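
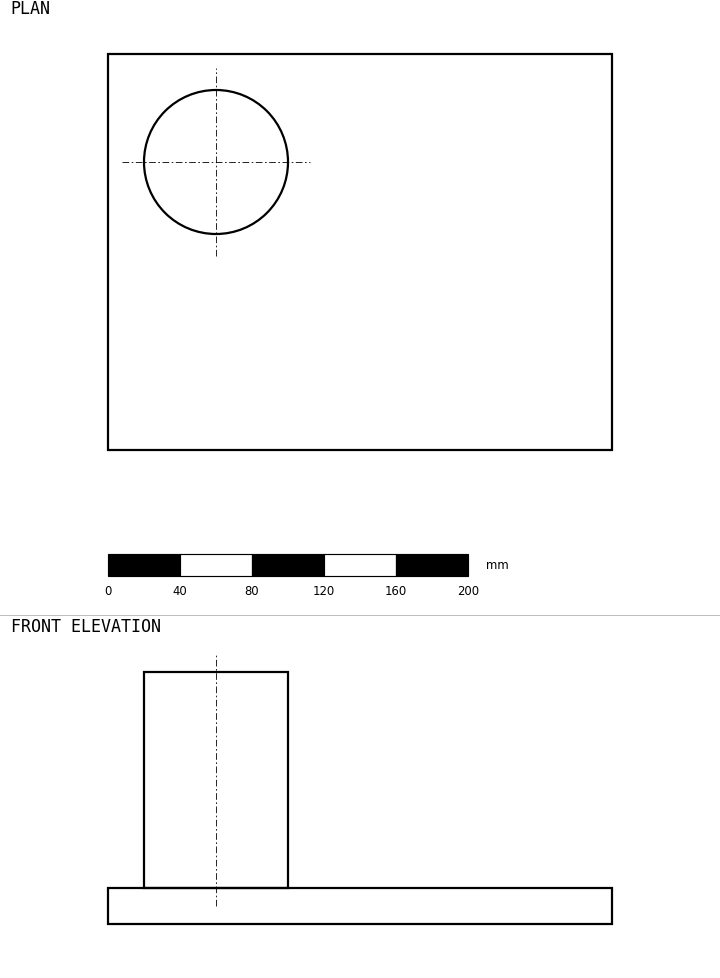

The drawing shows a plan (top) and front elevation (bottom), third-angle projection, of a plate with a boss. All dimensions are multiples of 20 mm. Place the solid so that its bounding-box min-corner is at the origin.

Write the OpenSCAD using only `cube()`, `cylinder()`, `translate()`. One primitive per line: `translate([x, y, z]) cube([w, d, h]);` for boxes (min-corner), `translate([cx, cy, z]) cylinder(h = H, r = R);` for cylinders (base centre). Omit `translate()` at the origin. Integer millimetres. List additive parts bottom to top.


cube([280, 220, 20]);
translate([60, 160, 20]) cylinder(h = 120, r = 40);


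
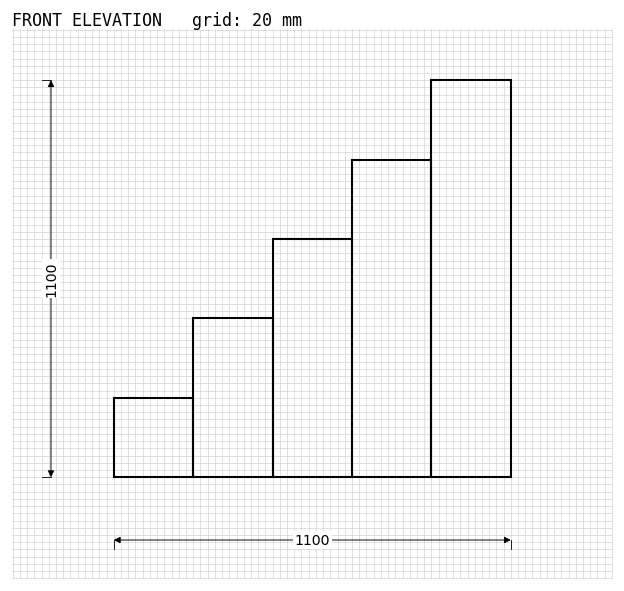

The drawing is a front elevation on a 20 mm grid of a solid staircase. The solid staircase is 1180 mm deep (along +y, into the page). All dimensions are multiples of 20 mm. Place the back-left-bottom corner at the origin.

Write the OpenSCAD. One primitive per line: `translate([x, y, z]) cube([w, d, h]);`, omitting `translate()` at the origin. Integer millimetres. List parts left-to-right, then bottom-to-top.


cube([220, 1180, 220]);
translate([220, 0, 0]) cube([220, 1180, 440]);
translate([440, 0, 0]) cube([220, 1180, 660]);
translate([660, 0, 0]) cube([220, 1180, 880]);
translate([880, 0, 0]) cube([220, 1180, 1100]);


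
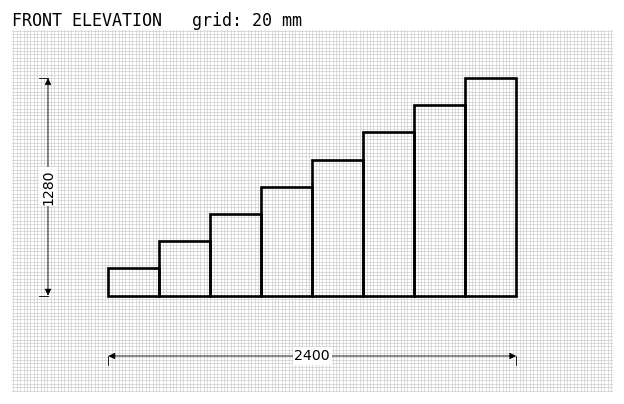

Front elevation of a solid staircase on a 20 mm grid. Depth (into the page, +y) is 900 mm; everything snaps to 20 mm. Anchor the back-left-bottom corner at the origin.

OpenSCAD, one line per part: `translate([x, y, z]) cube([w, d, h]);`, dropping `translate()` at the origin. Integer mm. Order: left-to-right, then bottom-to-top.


cube([300, 900, 160]);
translate([300, 0, 0]) cube([300, 900, 320]);
translate([600, 0, 0]) cube([300, 900, 480]);
translate([900, 0, 0]) cube([300, 900, 640]);
translate([1200, 0, 0]) cube([300, 900, 800]);
translate([1500, 0, 0]) cube([300, 900, 960]);
translate([1800, 0, 0]) cube([300, 900, 1120]);
translate([2100, 0, 0]) cube([300, 900, 1280]);


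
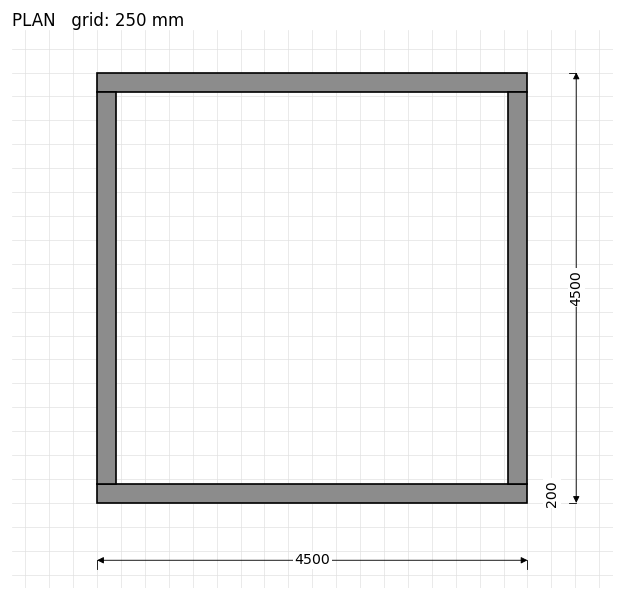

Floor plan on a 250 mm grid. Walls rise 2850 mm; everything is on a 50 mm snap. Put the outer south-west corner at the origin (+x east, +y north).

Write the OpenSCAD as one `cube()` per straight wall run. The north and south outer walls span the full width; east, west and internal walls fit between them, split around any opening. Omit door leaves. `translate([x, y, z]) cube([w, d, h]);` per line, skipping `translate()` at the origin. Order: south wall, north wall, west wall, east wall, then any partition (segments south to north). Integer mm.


cube([4500, 200, 2850]);
translate([0, 4300, 0]) cube([4500, 200, 2850]);
translate([0, 200, 0]) cube([200, 4100, 2850]);
translate([4300, 200, 0]) cube([200, 4100, 2850]);


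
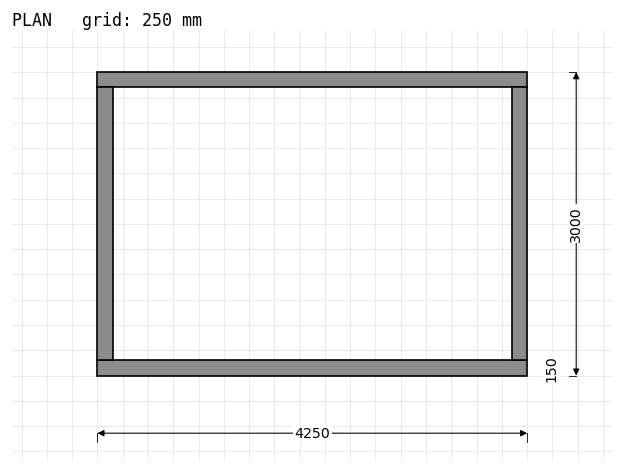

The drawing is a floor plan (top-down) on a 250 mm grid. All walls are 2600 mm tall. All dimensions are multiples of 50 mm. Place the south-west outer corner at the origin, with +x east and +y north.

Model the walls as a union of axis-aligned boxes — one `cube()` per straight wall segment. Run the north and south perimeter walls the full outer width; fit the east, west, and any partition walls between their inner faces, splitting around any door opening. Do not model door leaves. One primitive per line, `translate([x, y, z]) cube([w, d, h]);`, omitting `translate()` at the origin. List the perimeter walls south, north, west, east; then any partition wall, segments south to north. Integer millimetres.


cube([4250, 150, 2600]);
translate([0, 2850, 0]) cube([4250, 150, 2600]);
translate([0, 150, 0]) cube([150, 2700, 2600]);
translate([4100, 150, 0]) cube([150, 2700, 2600]);


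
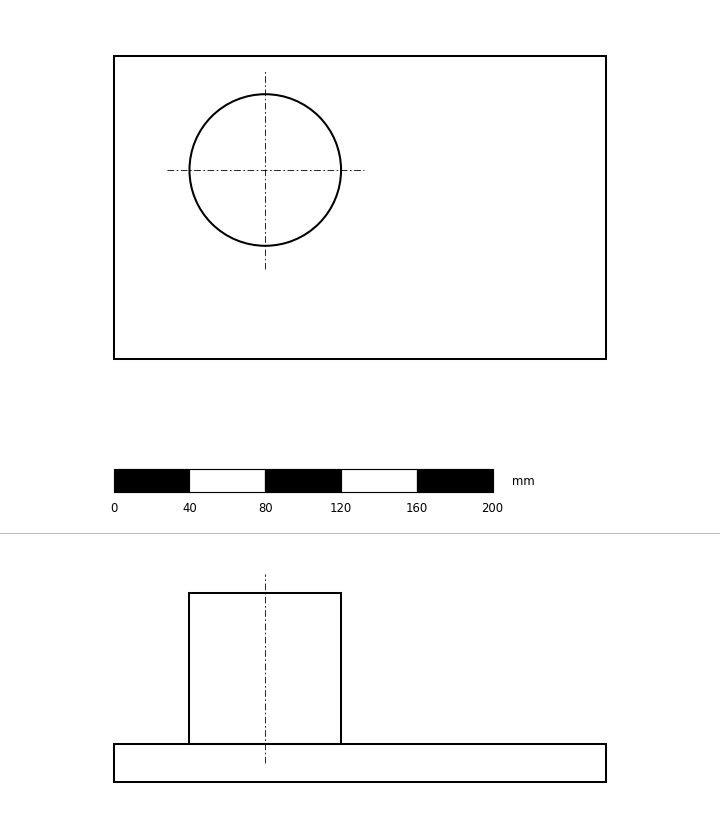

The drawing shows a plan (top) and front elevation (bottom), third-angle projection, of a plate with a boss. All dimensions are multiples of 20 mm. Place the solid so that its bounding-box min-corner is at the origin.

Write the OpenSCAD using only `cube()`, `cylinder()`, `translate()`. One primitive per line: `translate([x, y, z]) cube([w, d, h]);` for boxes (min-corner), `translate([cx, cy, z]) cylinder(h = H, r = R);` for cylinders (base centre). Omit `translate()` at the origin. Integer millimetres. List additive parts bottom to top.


cube([260, 160, 20]);
translate([80, 100, 20]) cylinder(h = 80, r = 40);


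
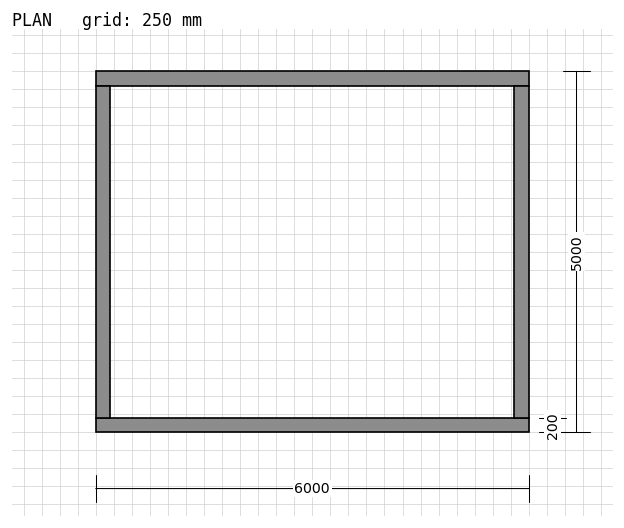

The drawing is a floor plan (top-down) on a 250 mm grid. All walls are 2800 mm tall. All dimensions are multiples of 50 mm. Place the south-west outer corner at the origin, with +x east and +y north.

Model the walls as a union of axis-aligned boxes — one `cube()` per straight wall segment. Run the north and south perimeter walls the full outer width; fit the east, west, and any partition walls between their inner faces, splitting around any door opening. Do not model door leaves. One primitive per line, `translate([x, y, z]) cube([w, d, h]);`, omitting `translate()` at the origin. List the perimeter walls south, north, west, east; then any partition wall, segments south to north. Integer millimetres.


cube([6000, 200, 2800]);
translate([0, 4800, 0]) cube([6000, 200, 2800]);
translate([0, 200, 0]) cube([200, 4600, 2800]);
translate([5800, 200, 0]) cube([200, 4600, 2800]);


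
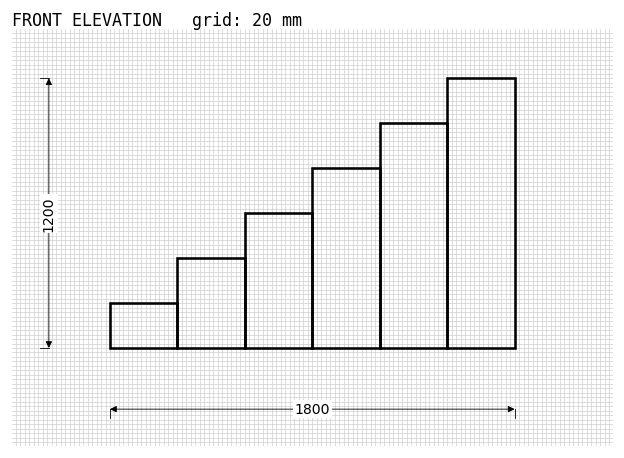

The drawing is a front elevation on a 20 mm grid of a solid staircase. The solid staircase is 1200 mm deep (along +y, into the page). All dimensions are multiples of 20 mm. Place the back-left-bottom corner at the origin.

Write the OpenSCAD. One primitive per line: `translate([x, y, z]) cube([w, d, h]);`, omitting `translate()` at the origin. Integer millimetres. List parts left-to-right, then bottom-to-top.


cube([300, 1200, 200]);
translate([300, 0, 0]) cube([300, 1200, 400]);
translate([600, 0, 0]) cube([300, 1200, 600]);
translate([900, 0, 0]) cube([300, 1200, 800]);
translate([1200, 0, 0]) cube([300, 1200, 1000]);
translate([1500, 0, 0]) cube([300, 1200, 1200]);


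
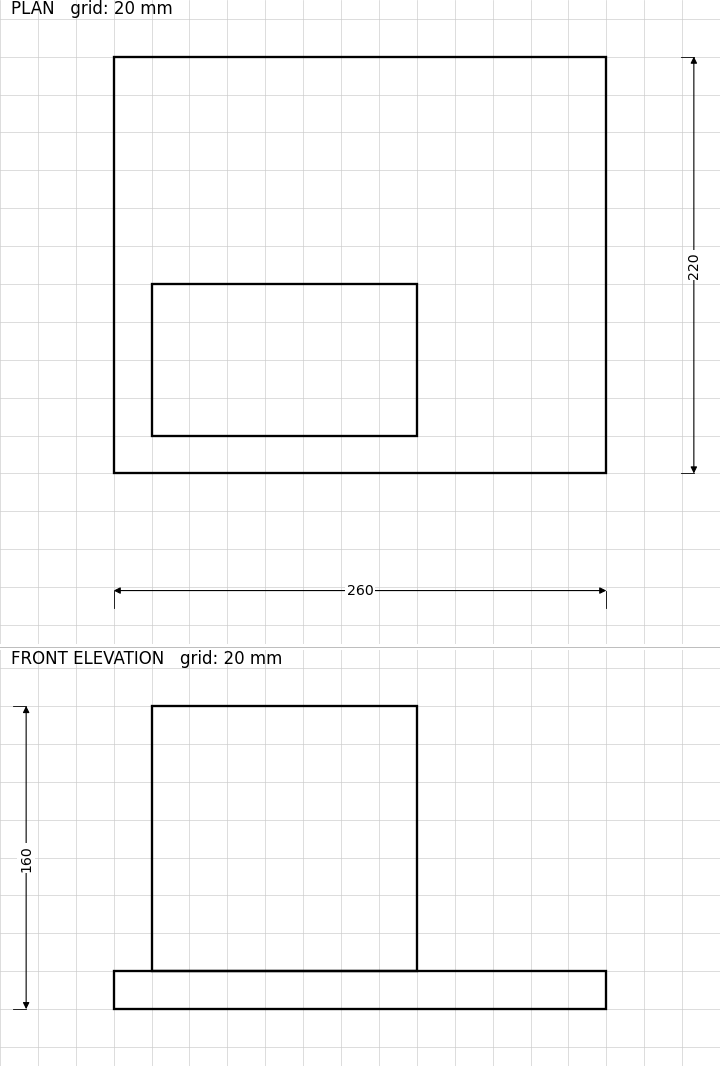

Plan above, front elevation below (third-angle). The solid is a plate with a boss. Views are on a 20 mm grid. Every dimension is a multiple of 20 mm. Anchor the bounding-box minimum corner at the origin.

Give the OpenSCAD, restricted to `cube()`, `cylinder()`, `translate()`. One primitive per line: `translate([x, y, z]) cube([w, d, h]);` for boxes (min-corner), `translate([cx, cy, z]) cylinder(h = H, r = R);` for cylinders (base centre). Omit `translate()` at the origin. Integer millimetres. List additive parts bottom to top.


cube([260, 220, 20]);
translate([20, 20, 20]) cube([140, 80, 140]);


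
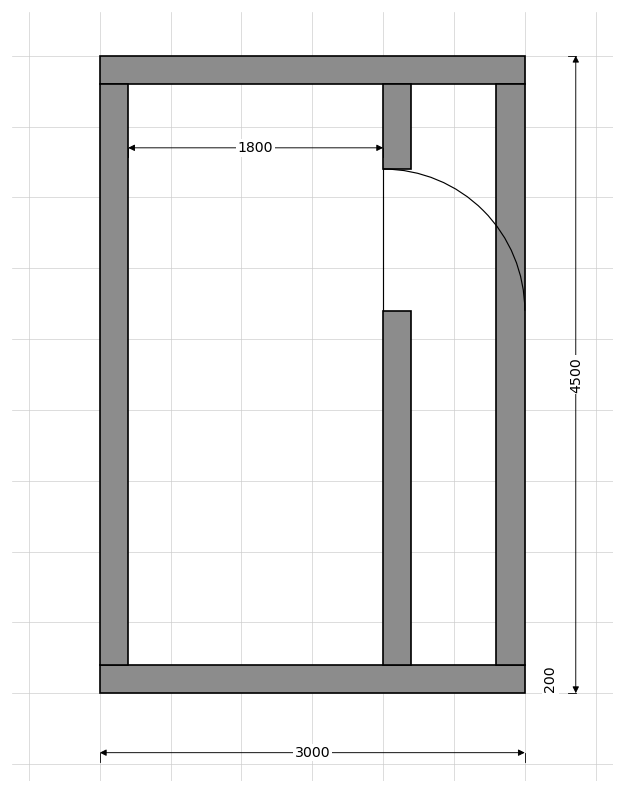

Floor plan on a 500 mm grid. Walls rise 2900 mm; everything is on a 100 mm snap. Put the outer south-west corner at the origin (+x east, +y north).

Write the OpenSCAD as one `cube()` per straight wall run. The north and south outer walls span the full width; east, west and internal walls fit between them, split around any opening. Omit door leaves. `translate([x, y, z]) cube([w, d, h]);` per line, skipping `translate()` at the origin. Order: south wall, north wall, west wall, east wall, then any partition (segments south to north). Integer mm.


cube([3000, 200, 2900]);
translate([0, 4300, 0]) cube([3000, 200, 2900]);
translate([0, 200, 0]) cube([200, 4100, 2900]);
translate([2800, 200, 0]) cube([200, 4100, 2900]);
translate([2000, 200, 0]) cube([200, 2500, 2900]);
translate([2000, 3700, 0]) cube([200, 600, 2900]);


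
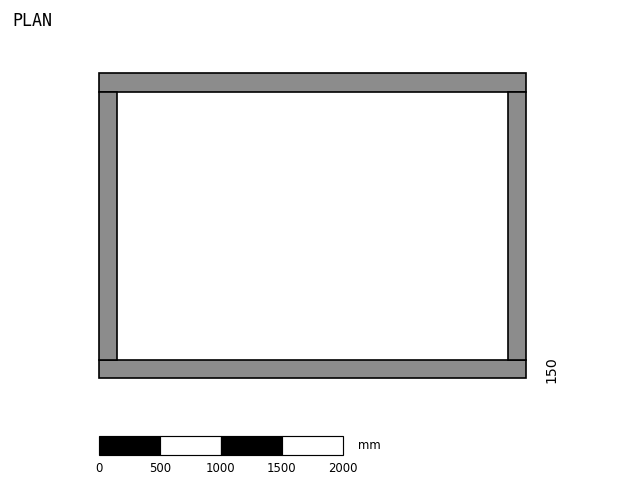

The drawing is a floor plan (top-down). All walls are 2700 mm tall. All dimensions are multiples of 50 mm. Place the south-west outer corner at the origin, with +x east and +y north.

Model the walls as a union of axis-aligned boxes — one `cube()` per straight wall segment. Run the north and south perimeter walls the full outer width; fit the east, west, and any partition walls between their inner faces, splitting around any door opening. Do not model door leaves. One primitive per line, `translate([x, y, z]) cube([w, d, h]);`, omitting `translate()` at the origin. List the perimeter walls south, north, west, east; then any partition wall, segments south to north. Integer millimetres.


cube([3500, 150, 2700]);
translate([0, 2350, 0]) cube([3500, 150, 2700]);
translate([0, 150, 0]) cube([150, 2200, 2700]);
translate([3350, 150, 0]) cube([150, 2200, 2700]);


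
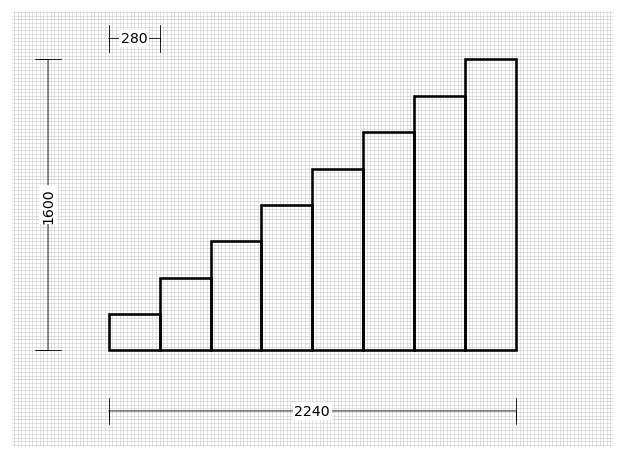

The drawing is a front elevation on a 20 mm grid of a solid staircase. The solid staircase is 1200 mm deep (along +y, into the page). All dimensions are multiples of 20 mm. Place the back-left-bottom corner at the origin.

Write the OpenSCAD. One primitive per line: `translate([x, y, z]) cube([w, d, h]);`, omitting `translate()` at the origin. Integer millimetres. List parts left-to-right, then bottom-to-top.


cube([280, 1200, 200]);
translate([280, 0, 0]) cube([280, 1200, 400]);
translate([560, 0, 0]) cube([280, 1200, 600]);
translate([840, 0, 0]) cube([280, 1200, 800]);
translate([1120, 0, 0]) cube([280, 1200, 1000]);
translate([1400, 0, 0]) cube([280, 1200, 1200]);
translate([1680, 0, 0]) cube([280, 1200, 1400]);
translate([1960, 0, 0]) cube([280, 1200, 1600]);


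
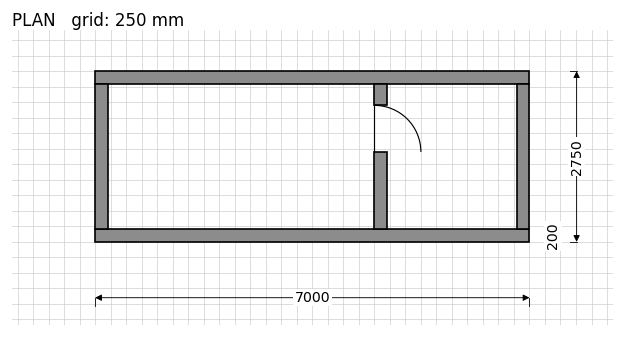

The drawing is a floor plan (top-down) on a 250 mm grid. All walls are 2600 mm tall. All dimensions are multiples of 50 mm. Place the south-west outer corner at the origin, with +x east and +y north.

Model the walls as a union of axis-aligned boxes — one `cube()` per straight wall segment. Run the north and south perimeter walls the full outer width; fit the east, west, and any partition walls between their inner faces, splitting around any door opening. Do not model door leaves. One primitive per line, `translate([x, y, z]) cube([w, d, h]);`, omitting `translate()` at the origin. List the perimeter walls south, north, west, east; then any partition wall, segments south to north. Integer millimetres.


cube([7000, 200, 2600]);
translate([0, 2550, 0]) cube([7000, 200, 2600]);
translate([0, 200, 0]) cube([200, 2350, 2600]);
translate([6800, 200, 0]) cube([200, 2350, 2600]);
translate([4500, 200, 0]) cube([200, 1250, 2600]);
translate([4500, 2200, 0]) cube([200, 350, 2600]);


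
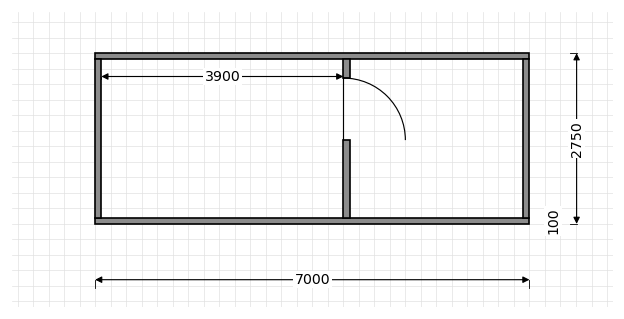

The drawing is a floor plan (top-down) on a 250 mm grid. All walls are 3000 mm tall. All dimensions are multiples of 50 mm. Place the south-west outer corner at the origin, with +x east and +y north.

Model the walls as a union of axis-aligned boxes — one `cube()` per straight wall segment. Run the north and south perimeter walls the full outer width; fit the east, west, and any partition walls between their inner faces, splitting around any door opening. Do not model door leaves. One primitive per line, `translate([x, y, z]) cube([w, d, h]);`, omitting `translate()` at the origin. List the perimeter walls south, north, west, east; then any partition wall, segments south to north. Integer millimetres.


cube([7000, 100, 3000]);
translate([0, 2650, 0]) cube([7000, 100, 3000]);
translate([0, 100, 0]) cube([100, 2550, 3000]);
translate([6900, 100, 0]) cube([100, 2550, 3000]);
translate([4000, 100, 0]) cube([100, 1250, 3000]);
translate([4000, 2350, 0]) cube([100, 300, 3000]);


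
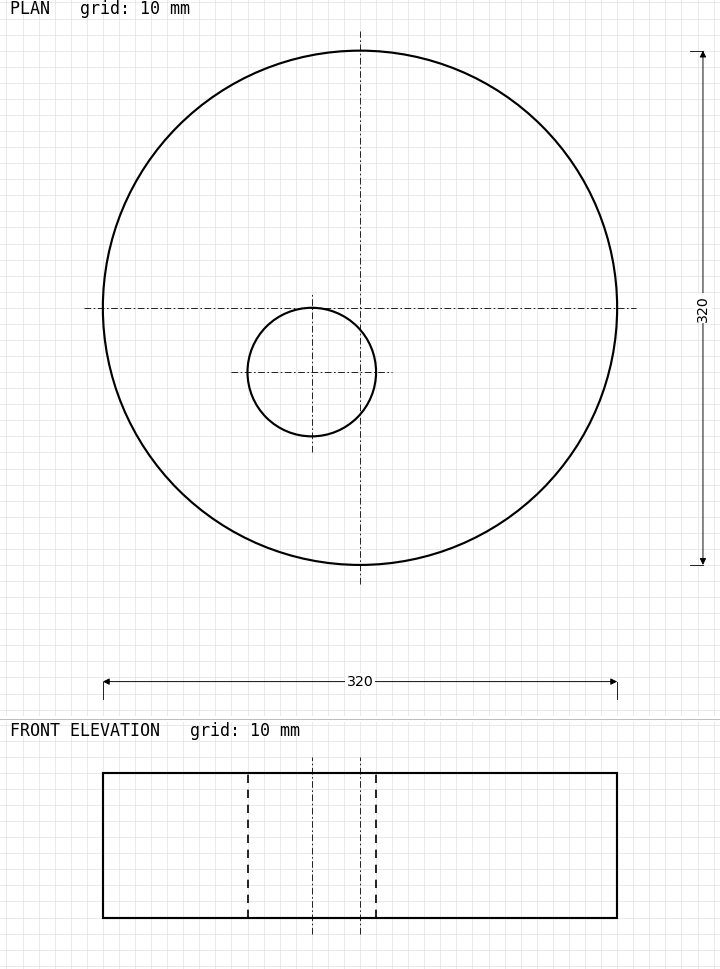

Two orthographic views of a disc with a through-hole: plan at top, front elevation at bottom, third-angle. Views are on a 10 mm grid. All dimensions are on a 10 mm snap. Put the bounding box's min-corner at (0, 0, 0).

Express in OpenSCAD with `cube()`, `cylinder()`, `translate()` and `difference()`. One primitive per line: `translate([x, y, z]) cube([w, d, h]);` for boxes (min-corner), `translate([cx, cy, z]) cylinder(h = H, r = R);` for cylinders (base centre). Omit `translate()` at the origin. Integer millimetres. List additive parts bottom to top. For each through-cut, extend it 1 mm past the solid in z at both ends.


difference() {
  translate([160, 160, 0]) cylinder(h = 90, r = 160);
  translate([130, 120, -1]) cylinder(h = 92, r = 40);
}


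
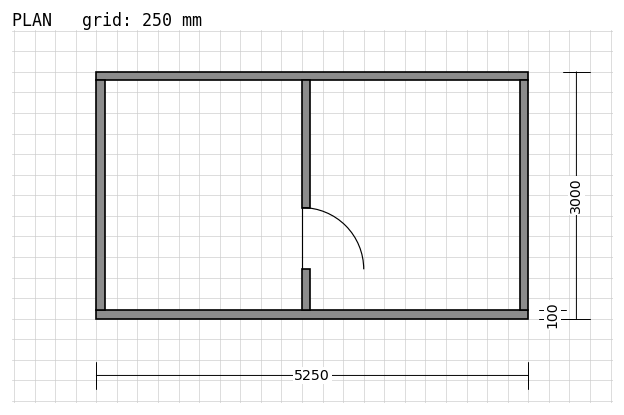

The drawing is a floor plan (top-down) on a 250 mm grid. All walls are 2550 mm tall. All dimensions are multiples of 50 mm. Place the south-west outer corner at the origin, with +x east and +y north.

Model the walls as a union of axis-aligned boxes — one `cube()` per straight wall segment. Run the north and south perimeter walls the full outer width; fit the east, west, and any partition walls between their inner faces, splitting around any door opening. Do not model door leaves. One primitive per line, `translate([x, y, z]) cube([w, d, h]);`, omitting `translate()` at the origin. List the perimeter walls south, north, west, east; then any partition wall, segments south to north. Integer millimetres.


cube([5250, 100, 2550]);
translate([0, 2900, 0]) cube([5250, 100, 2550]);
translate([0, 100, 0]) cube([100, 2800, 2550]);
translate([5150, 100, 0]) cube([100, 2800, 2550]);
translate([2500, 100, 0]) cube([100, 500, 2550]);
translate([2500, 1350, 0]) cube([100, 1550, 2550]);


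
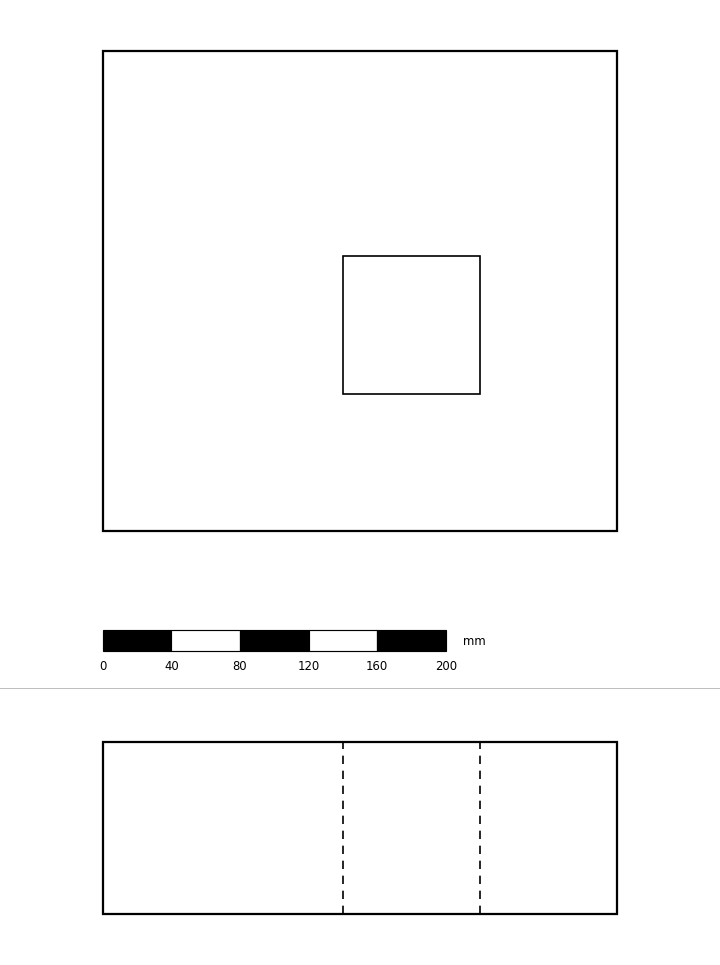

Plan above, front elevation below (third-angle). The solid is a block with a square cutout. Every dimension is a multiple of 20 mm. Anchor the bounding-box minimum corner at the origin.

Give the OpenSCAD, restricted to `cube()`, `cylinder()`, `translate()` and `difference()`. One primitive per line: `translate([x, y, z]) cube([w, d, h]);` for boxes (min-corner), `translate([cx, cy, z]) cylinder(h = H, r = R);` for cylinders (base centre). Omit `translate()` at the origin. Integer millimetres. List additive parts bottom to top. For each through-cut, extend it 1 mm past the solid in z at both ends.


difference() {
  cube([300, 280, 100]);
  translate([140, 80, -1]) cube([80, 80, 102]);
}


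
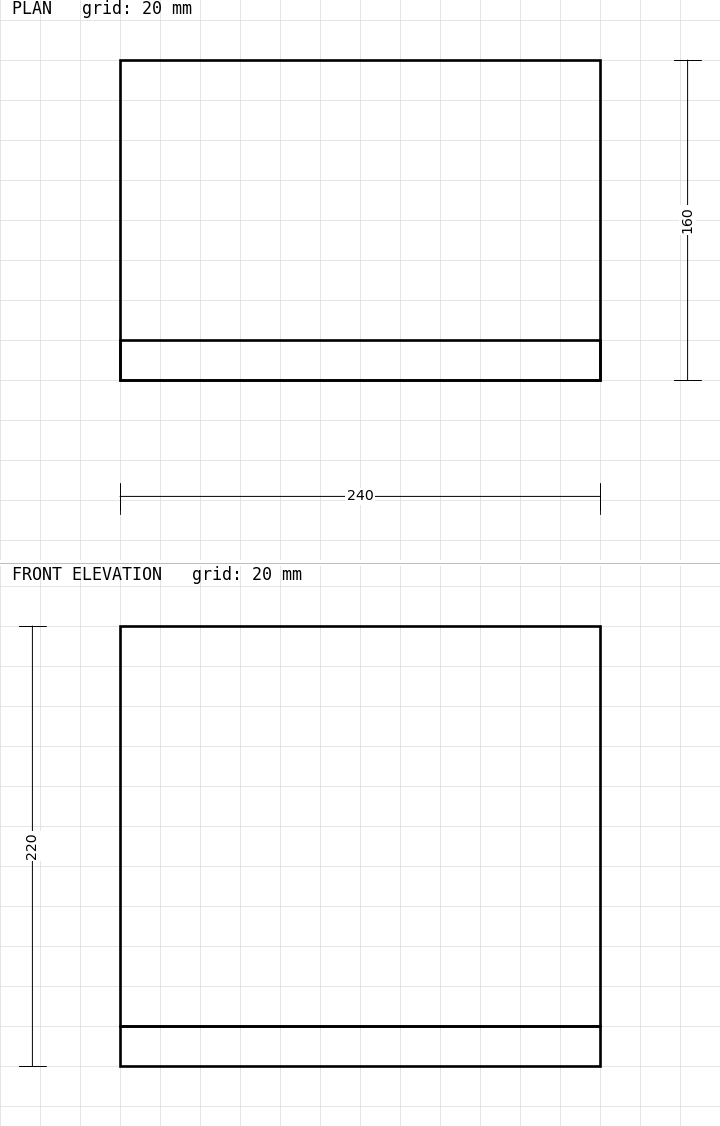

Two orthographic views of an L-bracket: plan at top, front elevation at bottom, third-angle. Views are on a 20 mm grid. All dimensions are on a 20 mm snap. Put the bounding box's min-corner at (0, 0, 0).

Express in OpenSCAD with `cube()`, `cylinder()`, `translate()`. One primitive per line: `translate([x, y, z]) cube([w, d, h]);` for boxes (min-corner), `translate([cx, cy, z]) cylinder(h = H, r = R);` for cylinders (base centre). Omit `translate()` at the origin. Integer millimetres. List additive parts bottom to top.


cube([240, 160, 20]);
translate([0, 0, 20]) cube([240, 20, 200]);


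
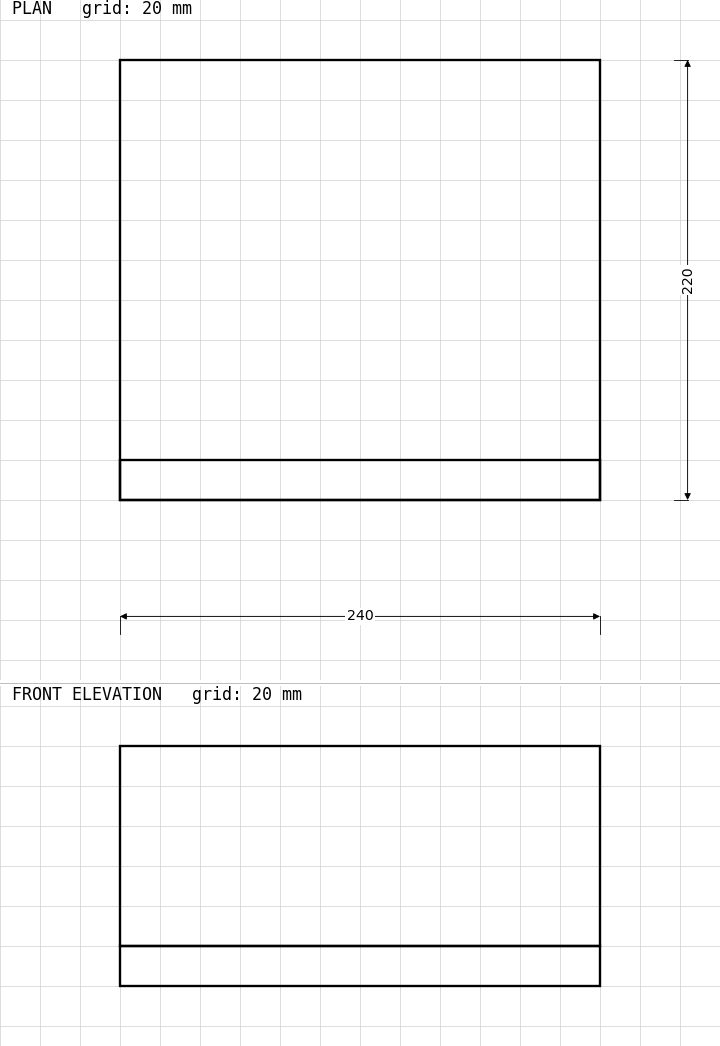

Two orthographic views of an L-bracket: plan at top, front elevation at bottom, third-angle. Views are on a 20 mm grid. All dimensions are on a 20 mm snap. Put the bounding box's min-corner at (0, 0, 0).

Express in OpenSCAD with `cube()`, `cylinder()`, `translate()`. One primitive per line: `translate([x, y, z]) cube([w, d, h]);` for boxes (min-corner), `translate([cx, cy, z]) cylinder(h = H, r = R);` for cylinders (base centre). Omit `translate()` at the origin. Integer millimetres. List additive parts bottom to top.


cube([240, 220, 20]);
translate([0, 0, 20]) cube([240, 20, 100]);


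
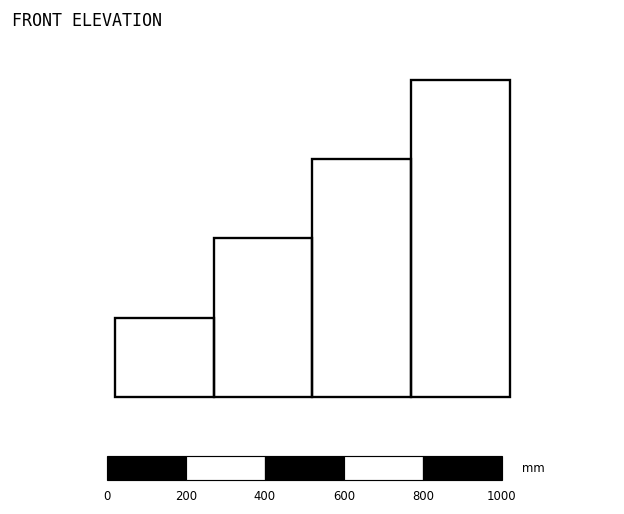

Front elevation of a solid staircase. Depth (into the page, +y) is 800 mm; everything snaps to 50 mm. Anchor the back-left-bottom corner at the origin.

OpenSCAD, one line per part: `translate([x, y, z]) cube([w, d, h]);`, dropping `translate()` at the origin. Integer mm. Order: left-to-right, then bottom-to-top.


cube([250, 800, 200]);
translate([250, 0, 0]) cube([250, 800, 400]);
translate([500, 0, 0]) cube([250, 800, 600]);
translate([750, 0, 0]) cube([250, 800, 800]);


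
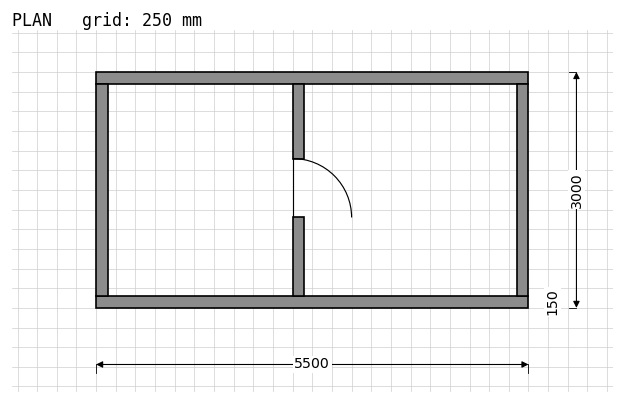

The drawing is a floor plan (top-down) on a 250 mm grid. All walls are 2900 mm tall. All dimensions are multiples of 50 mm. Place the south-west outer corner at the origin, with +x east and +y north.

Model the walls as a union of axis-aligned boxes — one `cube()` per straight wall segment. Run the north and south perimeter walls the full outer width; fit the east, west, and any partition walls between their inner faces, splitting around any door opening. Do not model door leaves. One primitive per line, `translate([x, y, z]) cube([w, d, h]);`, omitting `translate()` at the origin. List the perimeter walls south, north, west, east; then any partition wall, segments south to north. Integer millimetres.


cube([5500, 150, 2900]);
translate([0, 2850, 0]) cube([5500, 150, 2900]);
translate([0, 150, 0]) cube([150, 2700, 2900]);
translate([5350, 150, 0]) cube([150, 2700, 2900]);
translate([2500, 150, 0]) cube([150, 1000, 2900]);
translate([2500, 1900, 0]) cube([150, 950, 2900]);


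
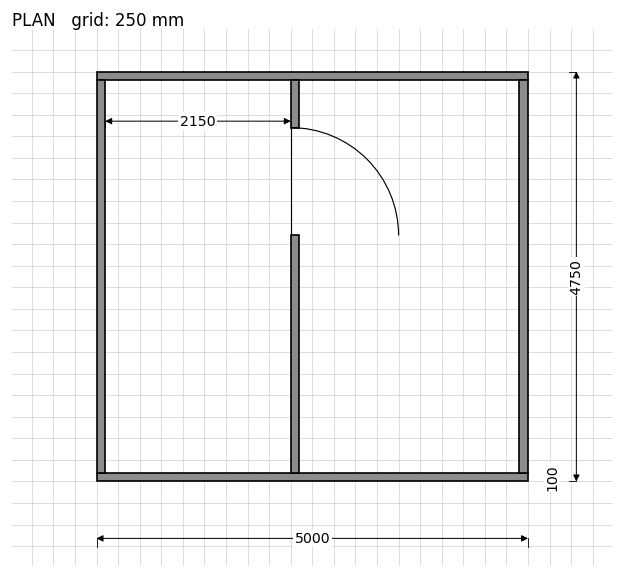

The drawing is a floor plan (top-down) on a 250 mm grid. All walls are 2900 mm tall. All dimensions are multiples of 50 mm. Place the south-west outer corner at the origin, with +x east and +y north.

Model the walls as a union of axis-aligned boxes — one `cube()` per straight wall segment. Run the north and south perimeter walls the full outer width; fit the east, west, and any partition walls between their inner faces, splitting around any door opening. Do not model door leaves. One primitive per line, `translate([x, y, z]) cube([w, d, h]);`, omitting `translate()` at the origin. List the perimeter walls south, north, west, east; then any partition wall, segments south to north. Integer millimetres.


cube([5000, 100, 2900]);
translate([0, 4650, 0]) cube([5000, 100, 2900]);
translate([0, 100, 0]) cube([100, 4550, 2900]);
translate([4900, 100, 0]) cube([100, 4550, 2900]);
translate([2250, 100, 0]) cube([100, 2750, 2900]);
translate([2250, 4100, 0]) cube([100, 550, 2900]);


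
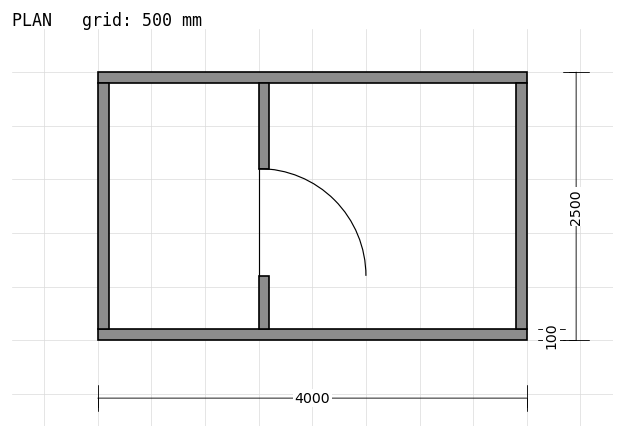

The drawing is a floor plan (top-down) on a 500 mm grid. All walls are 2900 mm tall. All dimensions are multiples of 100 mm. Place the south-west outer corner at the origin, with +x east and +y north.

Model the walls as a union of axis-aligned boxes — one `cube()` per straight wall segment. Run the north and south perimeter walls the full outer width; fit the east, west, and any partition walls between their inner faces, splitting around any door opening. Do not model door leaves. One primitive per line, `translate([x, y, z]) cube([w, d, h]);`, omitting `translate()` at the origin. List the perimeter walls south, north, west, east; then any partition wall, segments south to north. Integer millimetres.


cube([4000, 100, 2900]);
translate([0, 2400, 0]) cube([4000, 100, 2900]);
translate([0, 100, 0]) cube([100, 2300, 2900]);
translate([3900, 100, 0]) cube([100, 2300, 2900]);
translate([1500, 100, 0]) cube([100, 500, 2900]);
translate([1500, 1600, 0]) cube([100, 800, 2900]);


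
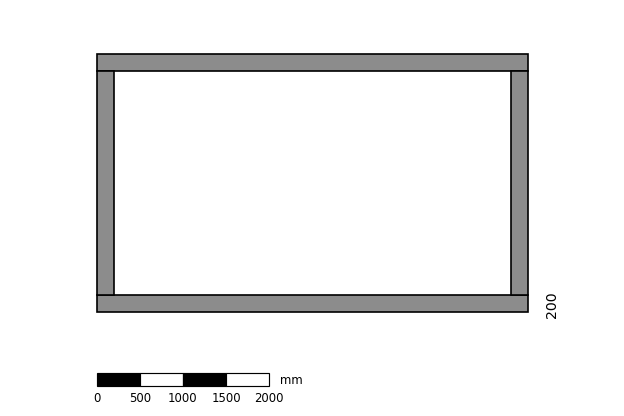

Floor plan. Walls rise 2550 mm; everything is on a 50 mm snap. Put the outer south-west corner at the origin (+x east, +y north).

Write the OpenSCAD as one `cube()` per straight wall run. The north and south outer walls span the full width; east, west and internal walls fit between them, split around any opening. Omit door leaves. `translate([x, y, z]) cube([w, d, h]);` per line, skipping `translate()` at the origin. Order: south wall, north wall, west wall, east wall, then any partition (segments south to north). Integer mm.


cube([5000, 200, 2550]);
translate([0, 2800, 0]) cube([5000, 200, 2550]);
translate([0, 200, 0]) cube([200, 2600, 2550]);
translate([4800, 200, 0]) cube([200, 2600, 2550]);


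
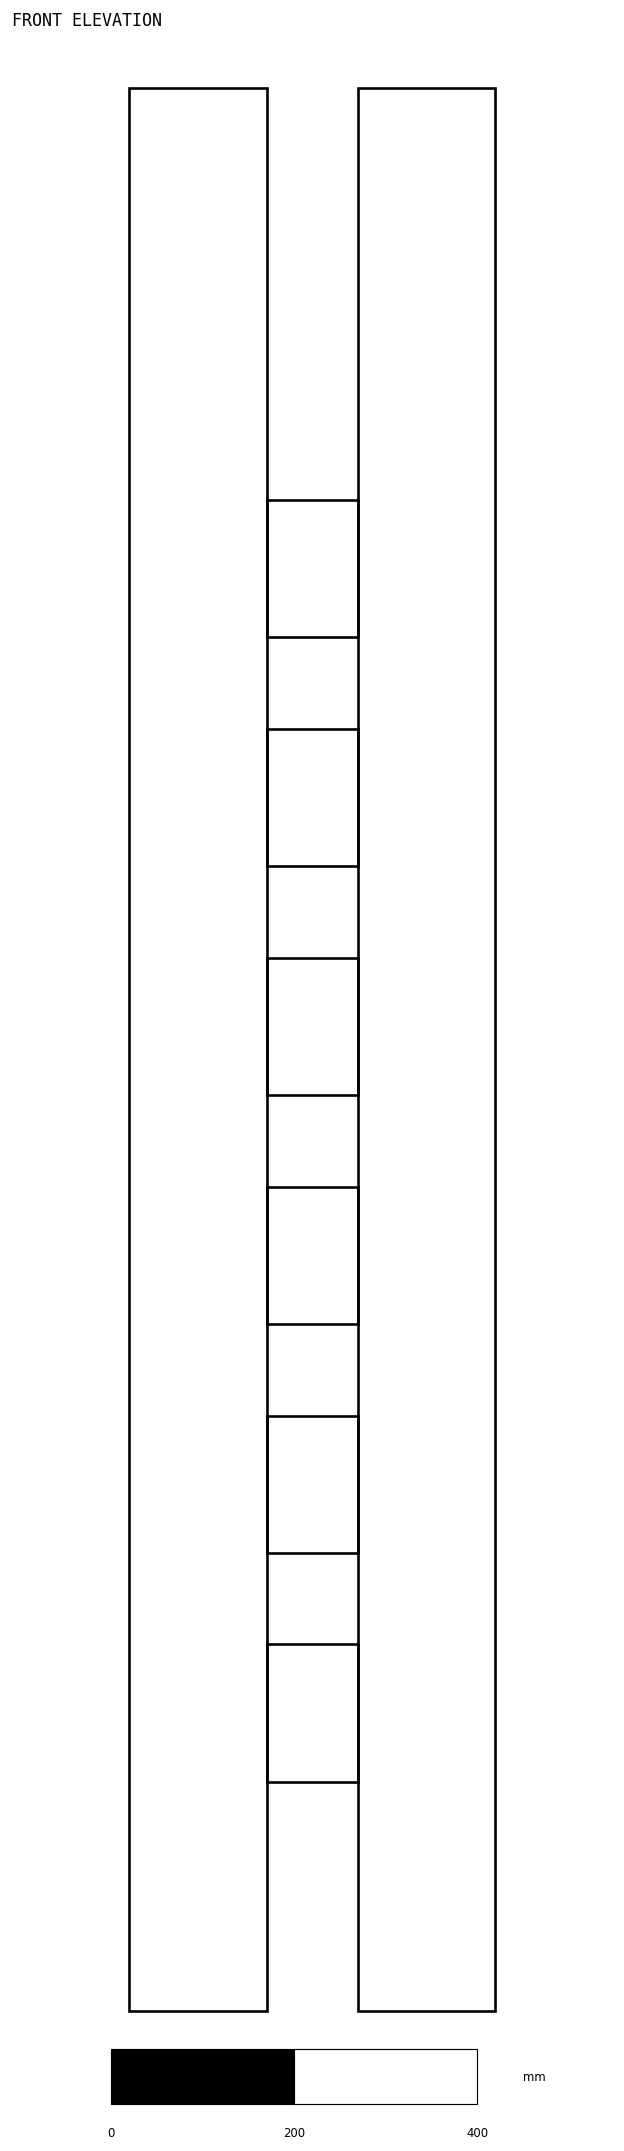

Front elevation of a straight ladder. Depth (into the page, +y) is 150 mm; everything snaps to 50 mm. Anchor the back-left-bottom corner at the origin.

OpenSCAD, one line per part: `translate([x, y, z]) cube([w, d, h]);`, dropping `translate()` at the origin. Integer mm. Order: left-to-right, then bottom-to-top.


cube([150, 150, 2100]);
translate([150, 0, 250]) cube([100, 150, 150]);
translate([150, 0, 500]) cube([100, 150, 150]);
translate([150, 0, 750]) cube([100, 150, 150]);
translate([150, 0, 1000]) cube([100, 150, 150]);
translate([150, 0, 1250]) cube([100, 150, 150]);
translate([150, 0, 1500]) cube([100, 150, 150]);
translate([250, 0, 0]) cube([150, 150, 2100]);


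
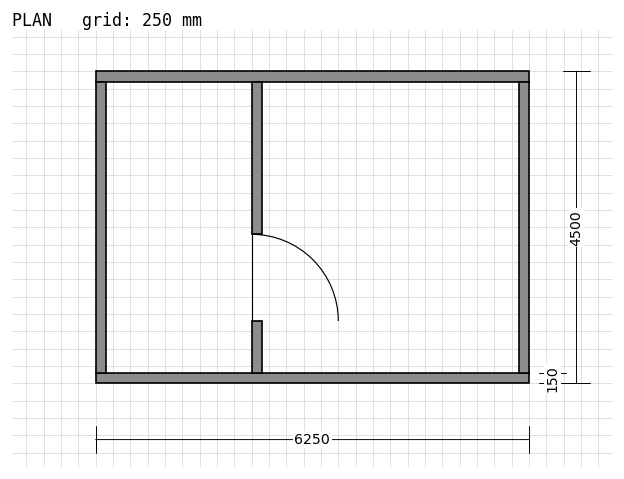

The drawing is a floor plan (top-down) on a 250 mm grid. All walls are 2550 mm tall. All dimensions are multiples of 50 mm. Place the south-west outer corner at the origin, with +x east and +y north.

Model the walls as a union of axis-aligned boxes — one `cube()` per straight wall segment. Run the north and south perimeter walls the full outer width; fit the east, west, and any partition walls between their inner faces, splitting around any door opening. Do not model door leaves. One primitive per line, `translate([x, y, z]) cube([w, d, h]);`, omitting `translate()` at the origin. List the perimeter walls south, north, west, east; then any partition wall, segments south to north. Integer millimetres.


cube([6250, 150, 2550]);
translate([0, 4350, 0]) cube([6250, 150, 2550]);
translate([0, 150, 0]) cube([150, 4200, 2550]);
translate([6100, 150, 0]) cube([150, 4200, 2550]);
translate([2250, 150, 0]) cube([150, 750, 2550]);
translate([2250, 2150, 0]) cube([150, 2200, 2550]);


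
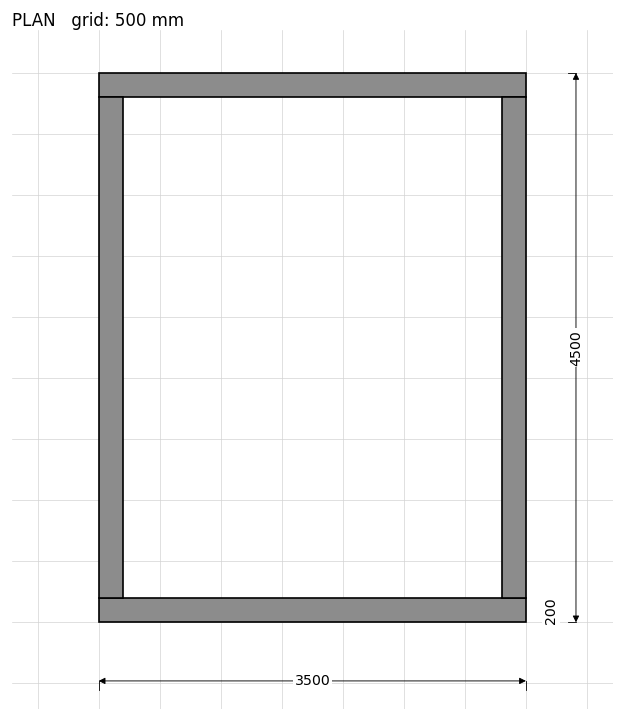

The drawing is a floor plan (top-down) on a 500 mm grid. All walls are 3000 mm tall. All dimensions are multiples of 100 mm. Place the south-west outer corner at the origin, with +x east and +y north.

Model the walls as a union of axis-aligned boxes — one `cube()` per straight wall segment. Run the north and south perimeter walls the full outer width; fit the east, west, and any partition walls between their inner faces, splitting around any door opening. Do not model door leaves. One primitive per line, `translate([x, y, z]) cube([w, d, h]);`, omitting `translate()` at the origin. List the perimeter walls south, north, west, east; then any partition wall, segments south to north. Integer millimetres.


cube([3500, 200, 3000]);
translate([0, 4300, 0]) cube([3500, 200, 3000]);
translate([0, 200, 0]) cube([200, 4100, 3000]);
translate([3300, 200, 0]) cube([200, 4100, 3000]);


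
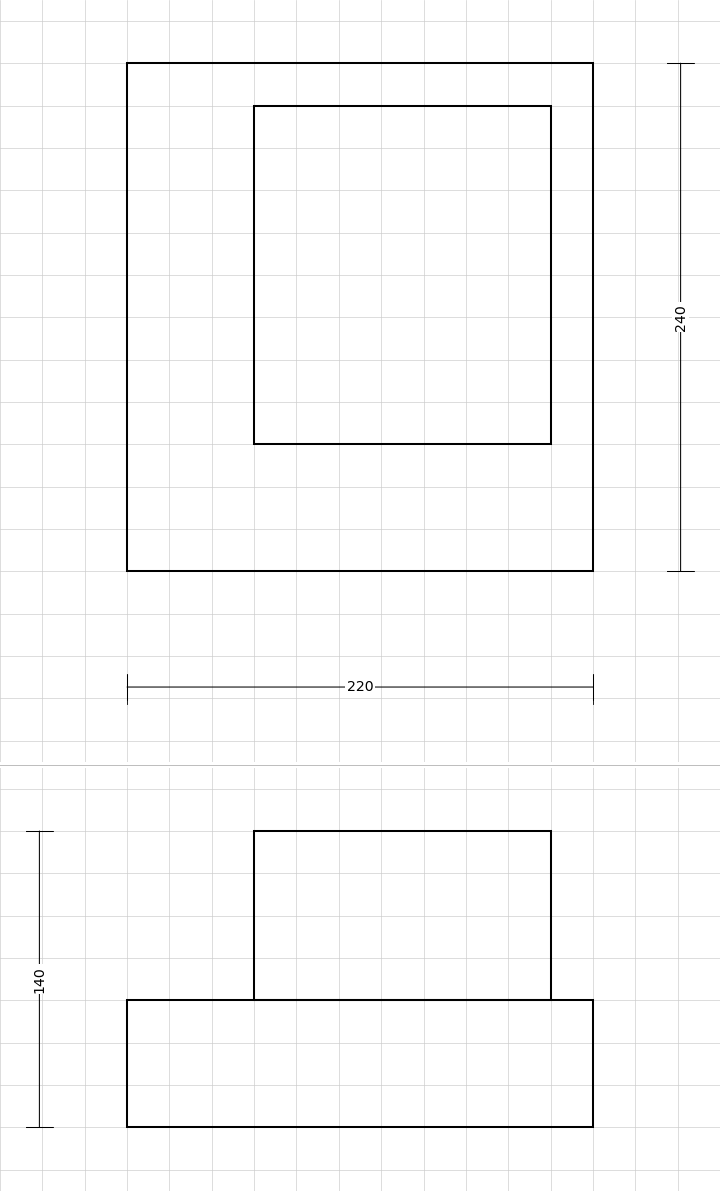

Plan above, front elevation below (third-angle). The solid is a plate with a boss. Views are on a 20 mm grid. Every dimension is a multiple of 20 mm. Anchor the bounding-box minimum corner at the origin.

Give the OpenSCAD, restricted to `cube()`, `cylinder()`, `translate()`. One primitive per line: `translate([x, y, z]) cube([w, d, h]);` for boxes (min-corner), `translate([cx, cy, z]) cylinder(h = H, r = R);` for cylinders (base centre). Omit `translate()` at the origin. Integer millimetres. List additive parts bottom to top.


cube([220, 240, 60]);
translate([60, 60, 60]) cube([140, 160, 80]);


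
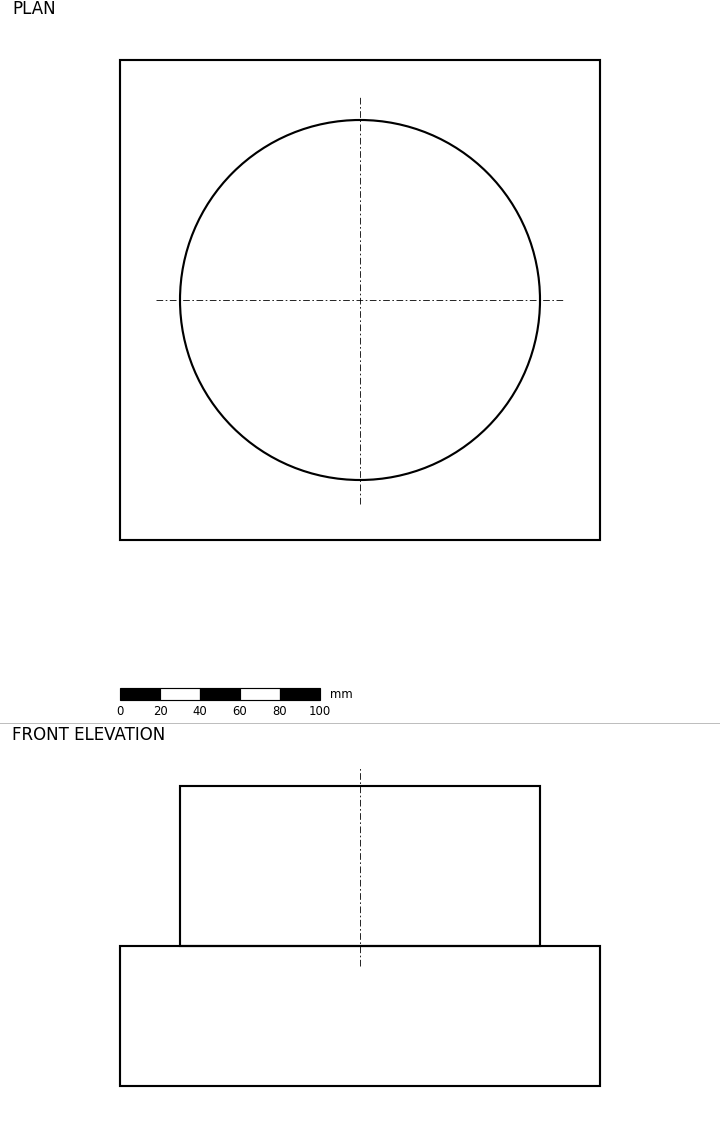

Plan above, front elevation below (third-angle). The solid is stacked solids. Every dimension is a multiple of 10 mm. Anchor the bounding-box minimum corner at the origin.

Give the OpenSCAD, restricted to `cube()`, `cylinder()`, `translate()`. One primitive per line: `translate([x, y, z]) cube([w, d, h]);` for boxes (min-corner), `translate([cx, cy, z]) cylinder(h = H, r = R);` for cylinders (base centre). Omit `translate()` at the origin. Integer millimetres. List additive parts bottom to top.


cube([240, 240, 70]);
translate([120, 120, 70]) cylinder(h = 80, r = 90);


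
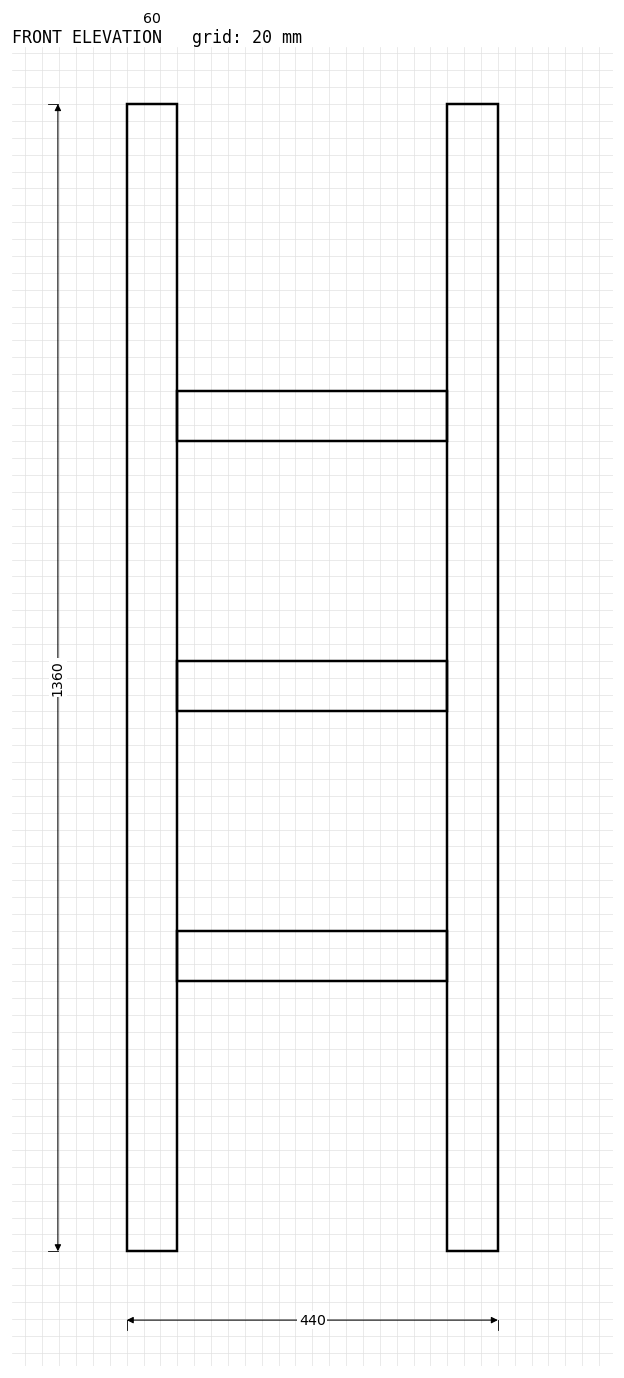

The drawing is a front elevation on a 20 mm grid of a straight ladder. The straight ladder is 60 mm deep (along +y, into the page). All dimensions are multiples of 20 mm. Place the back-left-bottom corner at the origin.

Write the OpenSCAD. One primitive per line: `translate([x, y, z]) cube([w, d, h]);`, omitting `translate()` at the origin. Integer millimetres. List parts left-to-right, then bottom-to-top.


cube([60, 60, 1360]);
translate([60, 0, 320]) cube([320, 60, 60]);
translate([60, 0, 640]) cube([320, 60, 60]);
translate([60, 0, 960]) cube([320, 60, 60]);
translate([380, 0, 0]) cube([60, 60, 1360]);


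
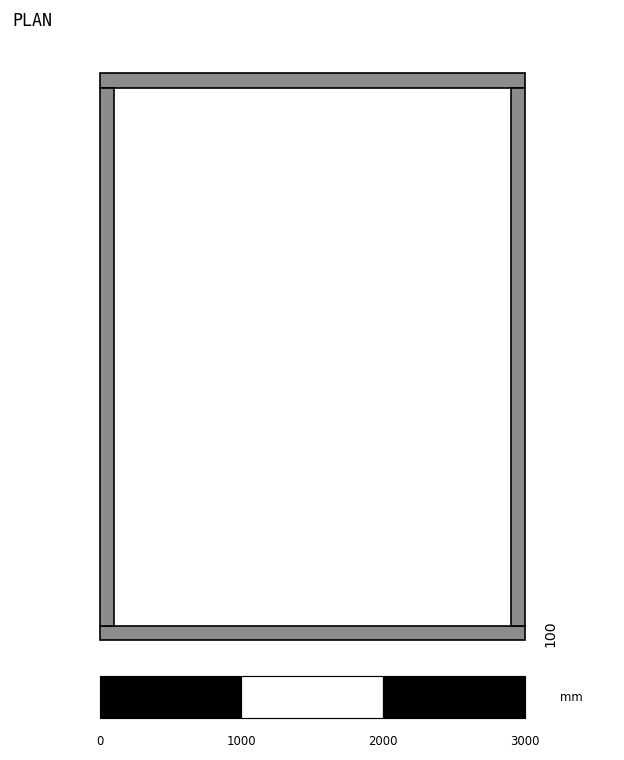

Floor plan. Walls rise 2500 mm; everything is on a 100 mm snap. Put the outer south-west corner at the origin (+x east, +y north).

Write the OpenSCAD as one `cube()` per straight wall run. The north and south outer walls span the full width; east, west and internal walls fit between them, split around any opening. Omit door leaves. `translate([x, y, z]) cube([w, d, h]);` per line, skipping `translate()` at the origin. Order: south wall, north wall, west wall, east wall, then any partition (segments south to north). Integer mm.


cube([3000, 100, 2500]);
translate([0, 3900, 0]) cube([3000, 100, 2500]);
translate([0, 100, 0]) cube([100, 3800, 2500]);
translate([2900, 100, 0]) cube([100, 3800, 2500]);


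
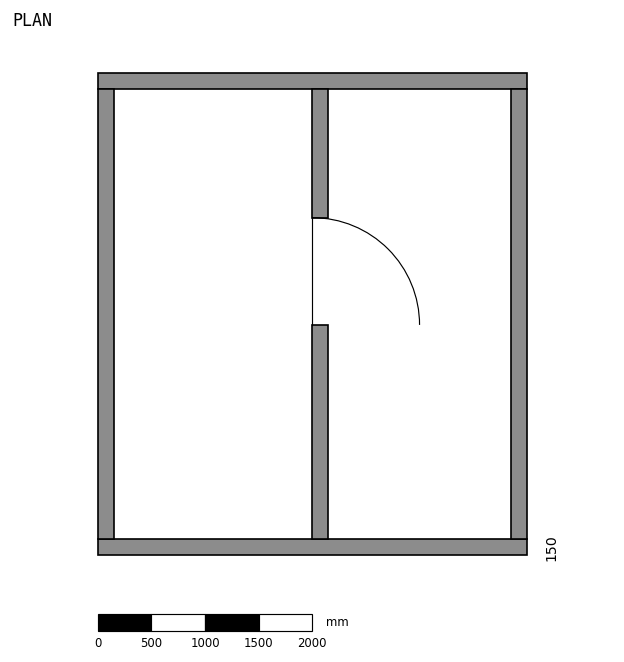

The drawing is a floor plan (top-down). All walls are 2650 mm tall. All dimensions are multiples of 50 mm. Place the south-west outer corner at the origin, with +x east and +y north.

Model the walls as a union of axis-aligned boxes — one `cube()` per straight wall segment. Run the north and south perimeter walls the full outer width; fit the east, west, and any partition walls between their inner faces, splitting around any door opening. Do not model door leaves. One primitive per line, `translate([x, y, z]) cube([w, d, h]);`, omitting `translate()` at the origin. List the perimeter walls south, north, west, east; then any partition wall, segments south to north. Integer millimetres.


cube([4000, 150, 2650]);
translate([0, 4350, 0]) cube([4000, 150, 2650]);
translate([0, 150, 0]) cube([150, 4200, 2650]);
translate([3850, 150, 0]) cube([150, 4200, 2650]);
translate([2000, 150, 0]) cube([150, 2000, 2650]);
translate([2000, 3150, 0]) cube([150, 1200, 2650]);


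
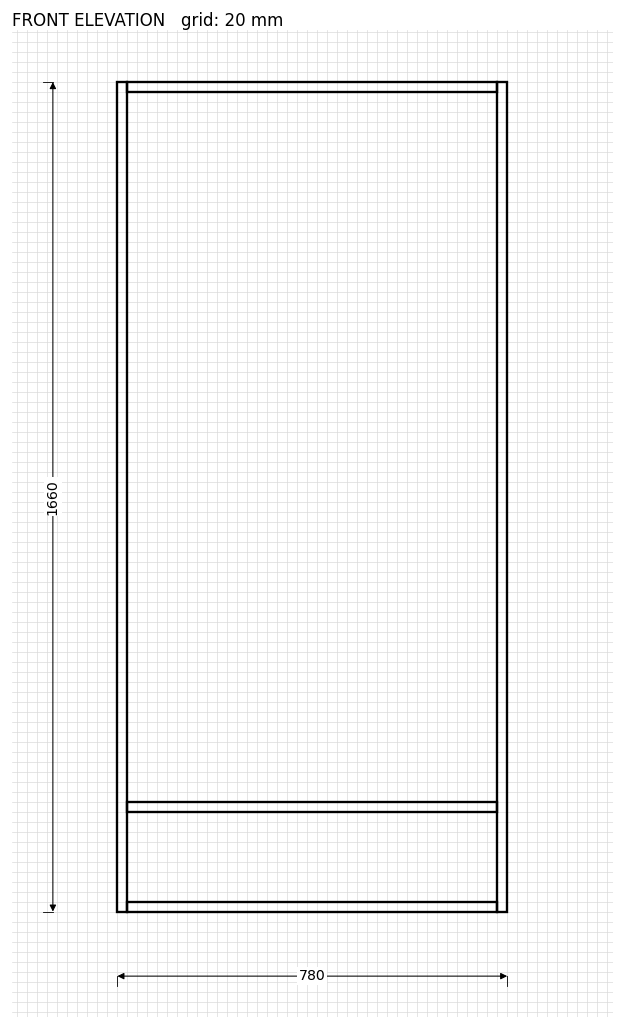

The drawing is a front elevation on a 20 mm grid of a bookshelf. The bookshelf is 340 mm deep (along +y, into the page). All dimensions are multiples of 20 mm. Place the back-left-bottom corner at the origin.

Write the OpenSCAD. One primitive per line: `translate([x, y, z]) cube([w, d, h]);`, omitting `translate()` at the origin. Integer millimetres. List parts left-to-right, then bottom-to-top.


cube([20, 340, 1660]);
translate([20, 0, 0]) cube([740, 340, 20]);
translate([20, 0, 200]) cube([740, 340, 20]);
translate([20, 0, 1640]) cube([740, 340, 20]);
translate([760, 0, 0]) cube([20, 340, 1660]);


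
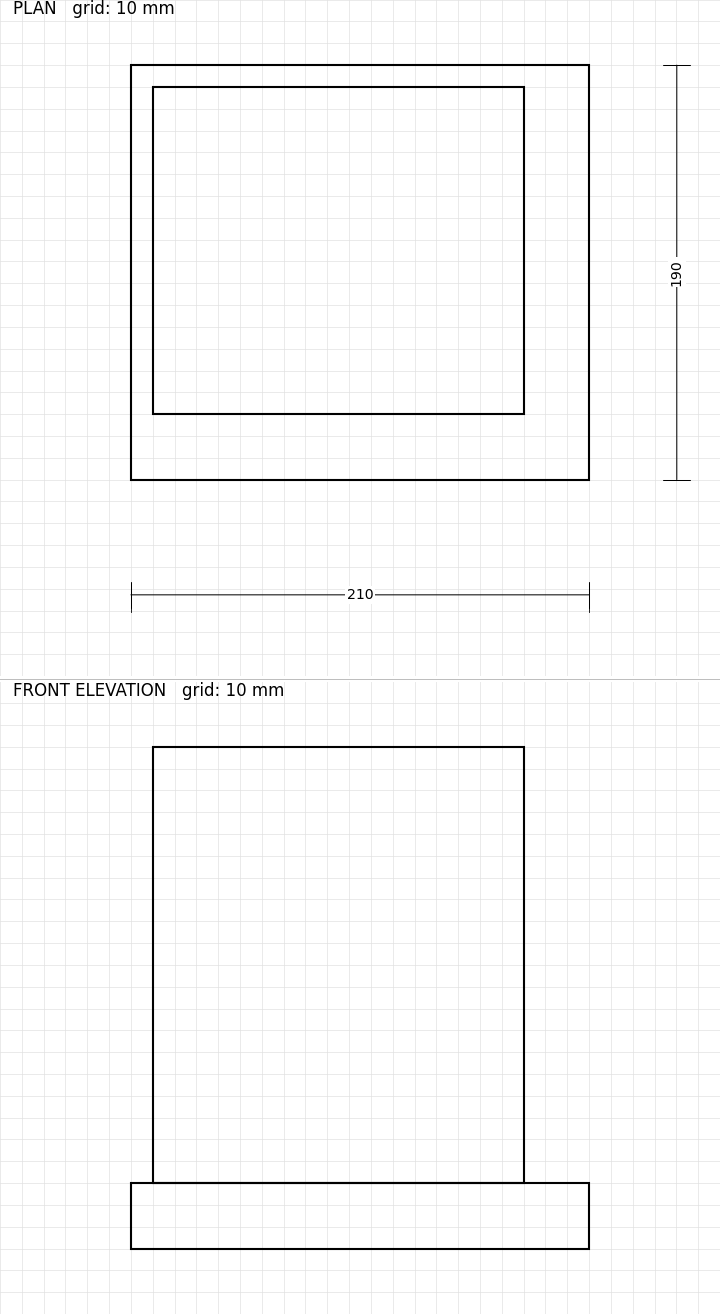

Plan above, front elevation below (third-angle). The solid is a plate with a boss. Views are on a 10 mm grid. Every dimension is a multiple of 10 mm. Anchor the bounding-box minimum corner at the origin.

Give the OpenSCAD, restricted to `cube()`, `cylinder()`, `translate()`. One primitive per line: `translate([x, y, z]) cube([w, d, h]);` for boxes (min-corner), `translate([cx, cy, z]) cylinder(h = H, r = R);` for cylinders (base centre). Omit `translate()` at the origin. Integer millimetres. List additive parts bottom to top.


cube([210, 190, 30]);
translate([10, 30, 30]) cube([170, 150, 200]);


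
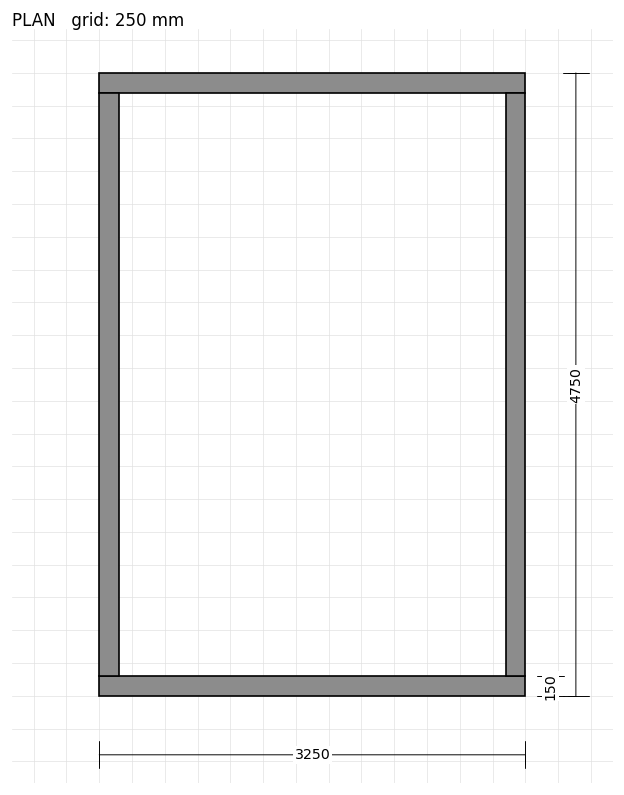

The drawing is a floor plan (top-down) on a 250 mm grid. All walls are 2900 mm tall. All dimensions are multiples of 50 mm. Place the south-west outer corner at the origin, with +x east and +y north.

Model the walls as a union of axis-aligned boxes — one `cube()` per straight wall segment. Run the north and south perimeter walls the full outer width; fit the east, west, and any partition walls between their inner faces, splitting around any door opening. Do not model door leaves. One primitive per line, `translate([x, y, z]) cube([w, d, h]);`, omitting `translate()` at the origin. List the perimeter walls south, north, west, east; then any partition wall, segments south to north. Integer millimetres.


cube([3250, 150, 2900]);
translate([0, 4600, 0]) cube([3250, 150, 2900]);
translate([0, 150, 0]) cube([150, 4450, 2900]);
translate([3100, 150, 0]) cube([150, 4450, 2900]);


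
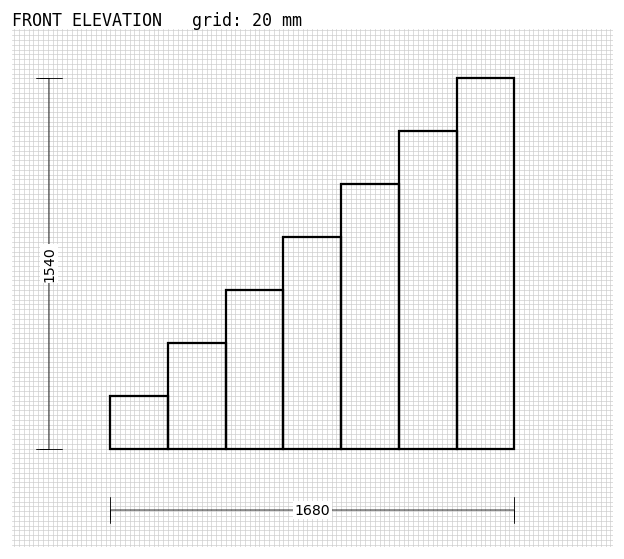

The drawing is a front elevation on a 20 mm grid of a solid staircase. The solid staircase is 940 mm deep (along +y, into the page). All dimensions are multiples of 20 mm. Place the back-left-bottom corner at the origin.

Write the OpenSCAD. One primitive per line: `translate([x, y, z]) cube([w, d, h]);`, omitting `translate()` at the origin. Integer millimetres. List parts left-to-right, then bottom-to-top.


cube([240, 940, 220]);
translate([240, 0, 0]) cube([240, 940, 440]);
translate([480, 0, 0]) cube([240, 940, 660]);
translate([720, 0, 0]) cube([240, 940, 880]);
translate([960, 0, 0]) cube([240, 940, 1100]);
translate([1200, 0, 0]) cube([240, 940, 1320]);
translate([1440, 0, 0]) cube([240, 940, 1540]);


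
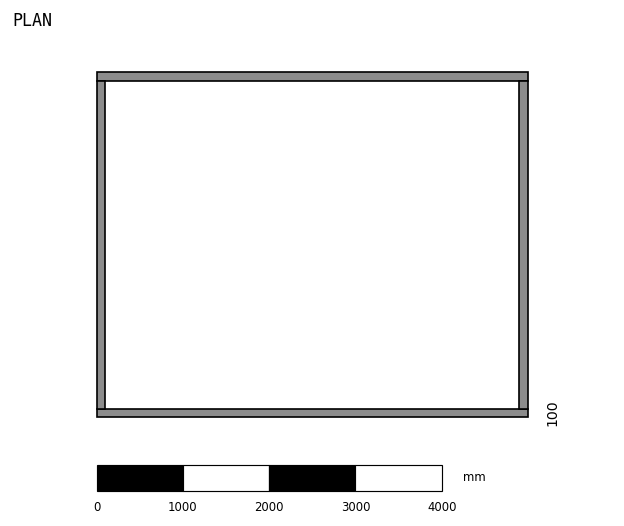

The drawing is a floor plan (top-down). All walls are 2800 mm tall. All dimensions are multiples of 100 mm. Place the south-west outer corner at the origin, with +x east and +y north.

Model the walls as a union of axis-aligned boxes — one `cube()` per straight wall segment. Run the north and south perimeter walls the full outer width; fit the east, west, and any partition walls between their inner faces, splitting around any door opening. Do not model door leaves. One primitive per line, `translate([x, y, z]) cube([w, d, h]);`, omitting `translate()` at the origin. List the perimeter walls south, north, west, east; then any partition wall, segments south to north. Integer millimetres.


cube([5000, 100, 2800]);
translate([0, 3900, 0]) cube([5000, 100, 2800]);
translate([0, 100, 0]) cube([100, 3800, 2800]);
translate([4900, 100, 0]) cube([100, 3800, 2800]);


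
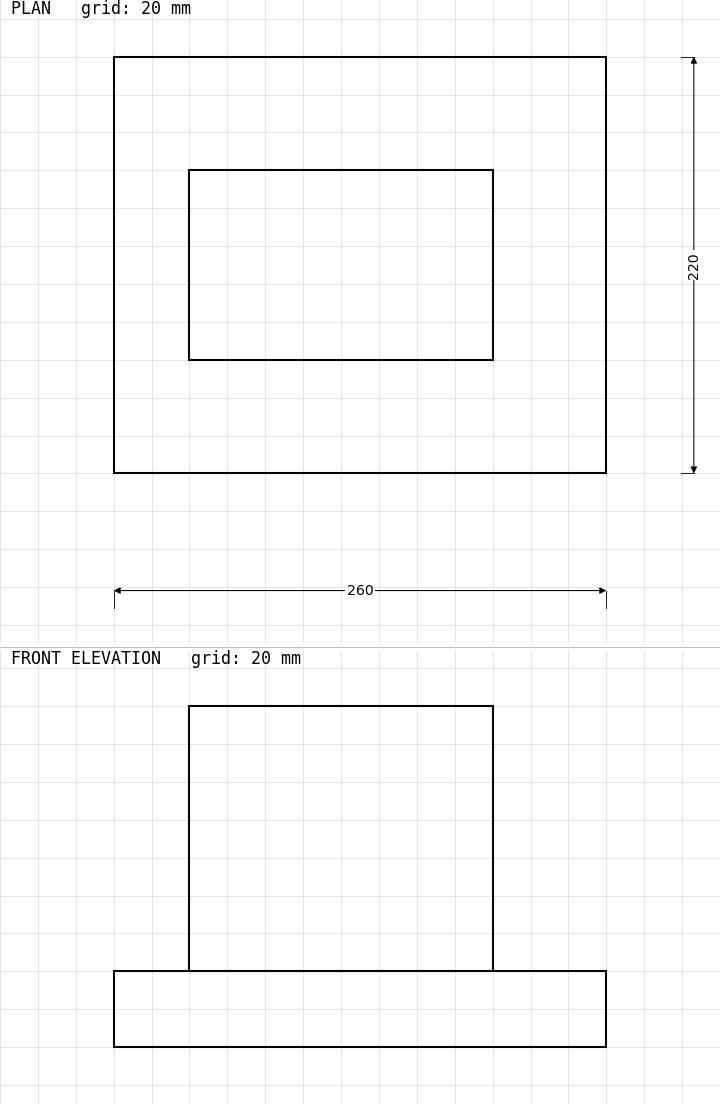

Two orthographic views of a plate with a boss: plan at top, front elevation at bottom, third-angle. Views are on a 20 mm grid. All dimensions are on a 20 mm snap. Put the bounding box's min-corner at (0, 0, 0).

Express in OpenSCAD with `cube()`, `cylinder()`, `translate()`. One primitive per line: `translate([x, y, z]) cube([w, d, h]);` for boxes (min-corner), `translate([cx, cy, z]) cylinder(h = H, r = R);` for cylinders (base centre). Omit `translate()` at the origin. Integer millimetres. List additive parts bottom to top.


cube([260, 220, 40]);
translate([40, 60, 40]) cube([160, 100, 140]);


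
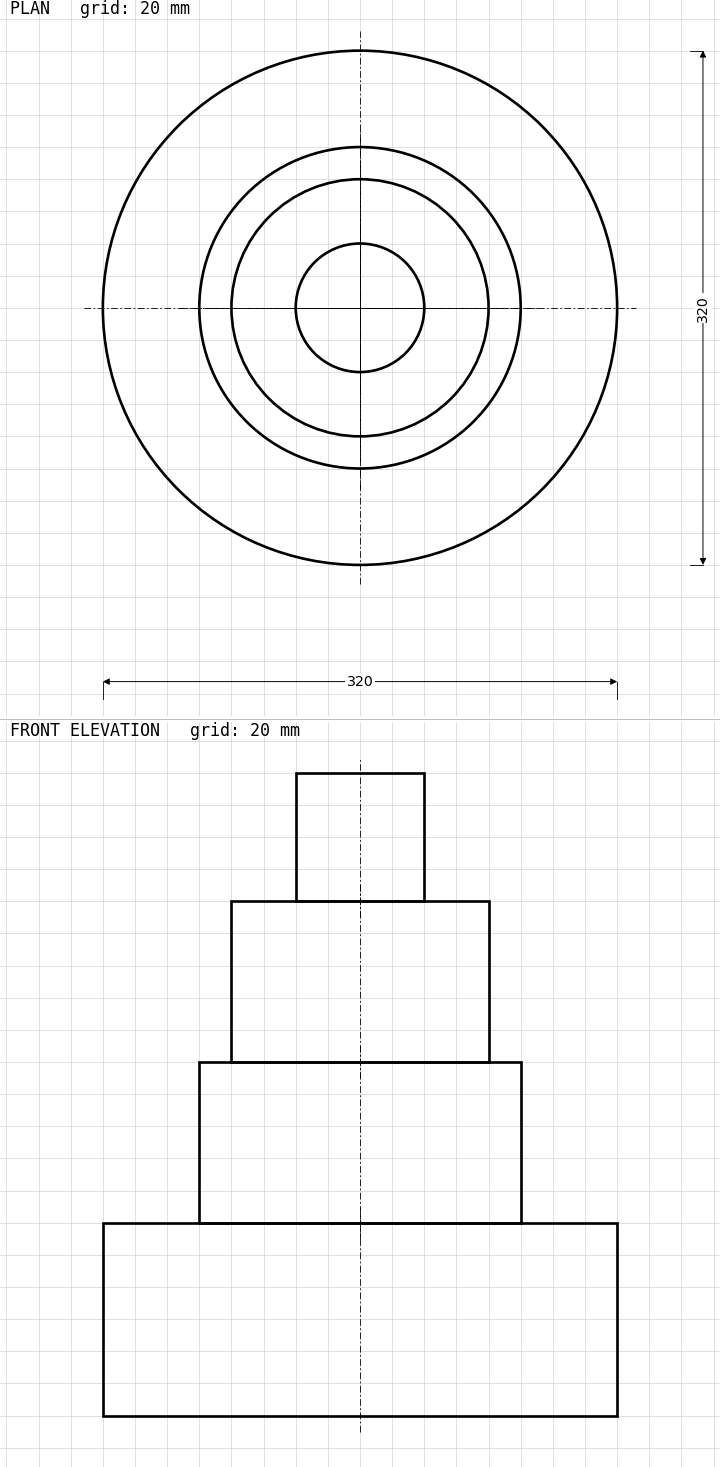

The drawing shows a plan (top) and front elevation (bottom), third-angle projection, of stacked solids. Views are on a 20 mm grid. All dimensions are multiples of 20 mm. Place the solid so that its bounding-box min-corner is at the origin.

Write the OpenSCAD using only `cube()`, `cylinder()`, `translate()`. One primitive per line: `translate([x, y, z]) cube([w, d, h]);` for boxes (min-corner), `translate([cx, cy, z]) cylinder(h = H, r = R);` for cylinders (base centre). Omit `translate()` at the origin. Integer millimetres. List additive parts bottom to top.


translate([160, 160, 0]) cylinder(h = 120, r = 160);
translate([160, 160, 120]) cylinder(h = 100, r = 100);
translate([160, 160, 220]) cylinder(h = 100, r = 80);
translate([160, 160, 320]) cylinder(h = 80, r = 40);


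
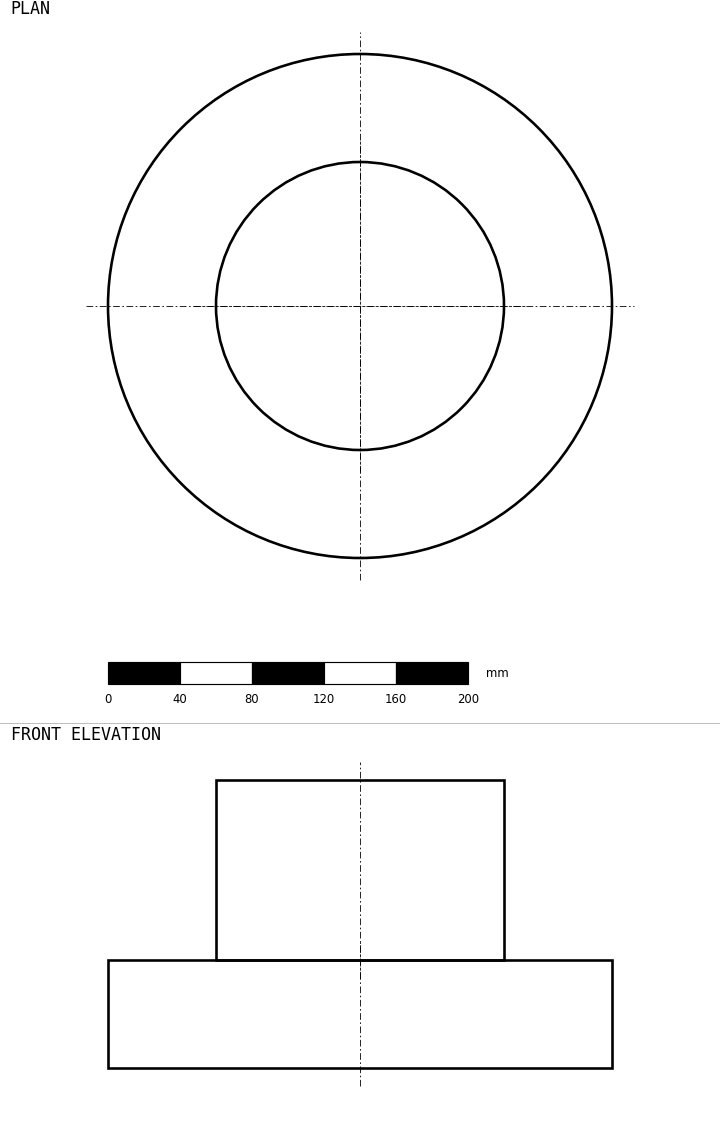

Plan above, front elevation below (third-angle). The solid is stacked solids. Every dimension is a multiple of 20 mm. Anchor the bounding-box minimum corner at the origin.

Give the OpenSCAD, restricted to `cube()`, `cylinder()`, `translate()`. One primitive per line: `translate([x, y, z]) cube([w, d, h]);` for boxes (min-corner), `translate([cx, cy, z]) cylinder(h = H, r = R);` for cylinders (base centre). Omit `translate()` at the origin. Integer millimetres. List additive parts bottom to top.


translate([140, 140, 0]) cylinder(h = 60, r = 140);
translate([140, 140, 60]) cylinder(h = 100, r = 80);
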